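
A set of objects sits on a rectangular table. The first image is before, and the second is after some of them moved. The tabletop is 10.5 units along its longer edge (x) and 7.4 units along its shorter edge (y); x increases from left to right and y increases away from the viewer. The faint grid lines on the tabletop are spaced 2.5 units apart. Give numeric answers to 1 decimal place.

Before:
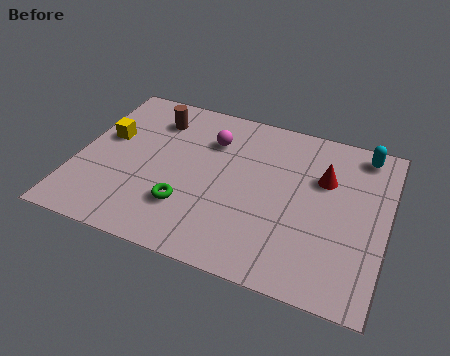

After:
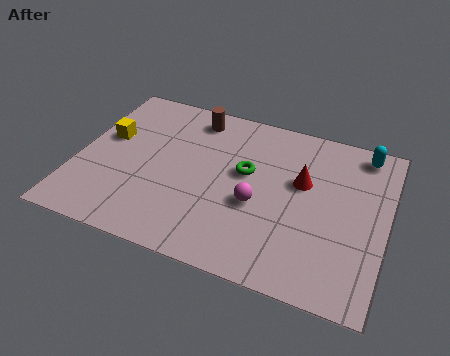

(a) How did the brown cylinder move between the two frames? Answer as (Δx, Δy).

(1.3, 0.5)

From the two frames, the brown cylinder sits at roughly (2.4, 5.8) before and (3.7, 6.3) after.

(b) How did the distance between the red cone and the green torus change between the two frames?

-3.3

They were about 5.2 units apart before and 1.9 after — 3.3 units closer together.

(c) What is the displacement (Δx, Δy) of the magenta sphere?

(1.8, -2.4)

From the two frames, the magenta sphere sits at roughly (4.4, 5.4) before and (6.2, 3.0) after.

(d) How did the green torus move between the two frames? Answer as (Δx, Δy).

(1.8, 2.2)

From the two frames, the green torus sits at roughly (3.9, 2.1) before and (5.7, 4.3) after.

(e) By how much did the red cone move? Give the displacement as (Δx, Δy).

(-0.7, -0.4)

The red cone was at about (8.3, 4.9) and moved to about (7.6, 4.5).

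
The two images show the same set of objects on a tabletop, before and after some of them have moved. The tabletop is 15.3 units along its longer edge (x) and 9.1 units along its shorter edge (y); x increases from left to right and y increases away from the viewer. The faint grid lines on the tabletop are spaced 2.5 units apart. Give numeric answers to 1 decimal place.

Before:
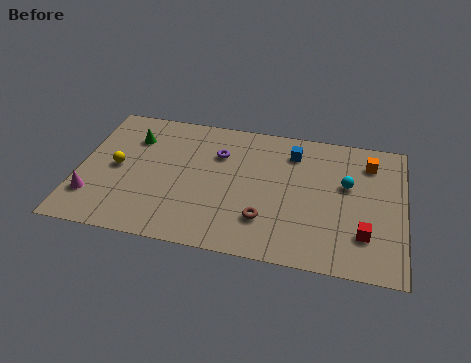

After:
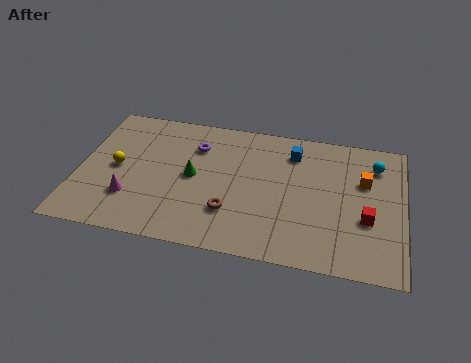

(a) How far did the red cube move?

1.0

From (13.5, 2.4) to (13.6, 3.4), the red cube covered √(0.1² + 1.0²) ≈ 1.0 units.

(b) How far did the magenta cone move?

1.8

The magenta cone was near (0.8, 2.3) before and (2.6, 2.6) after, so it travelled √(1.8² + 0.3²) ≈ 1.8 units.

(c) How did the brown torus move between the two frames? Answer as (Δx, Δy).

(-1.6, 0.2)

The brown torus was at about (8.9, 2.4) and moved to about (7.3, 2.6).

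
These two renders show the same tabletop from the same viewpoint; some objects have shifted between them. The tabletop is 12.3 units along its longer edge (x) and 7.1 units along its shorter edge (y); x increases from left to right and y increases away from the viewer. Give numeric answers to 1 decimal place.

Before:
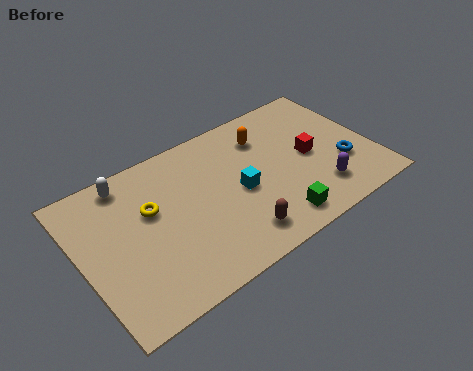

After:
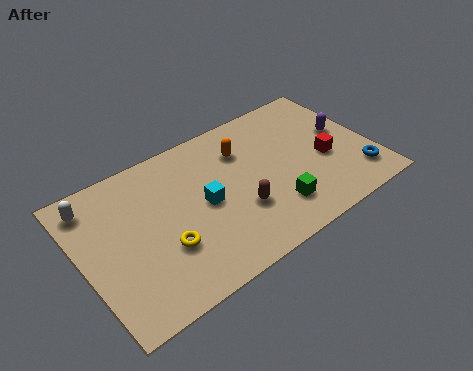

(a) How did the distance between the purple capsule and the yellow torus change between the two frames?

+1.0

They were about 7.3 units apart before and 8.3 after — 1.0 units further apart.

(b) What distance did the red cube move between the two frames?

0.8

The red cube moved from about (9.7, 3.5) to (10.3, 3.0), a distance of √(0.6² + 0.5²) ≈ 0.8.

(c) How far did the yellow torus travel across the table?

2.0

From (3.0, 4.4) to (3.2, 2.4), the yellow torus covered √(0.2² + 2.0²) ≈ 2.0 units.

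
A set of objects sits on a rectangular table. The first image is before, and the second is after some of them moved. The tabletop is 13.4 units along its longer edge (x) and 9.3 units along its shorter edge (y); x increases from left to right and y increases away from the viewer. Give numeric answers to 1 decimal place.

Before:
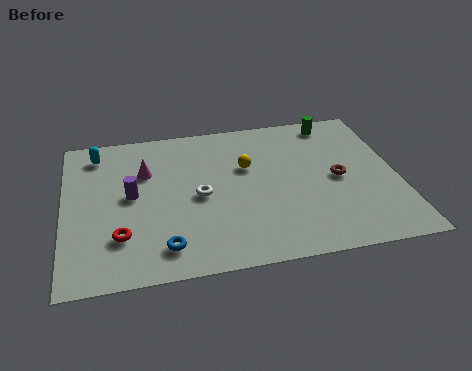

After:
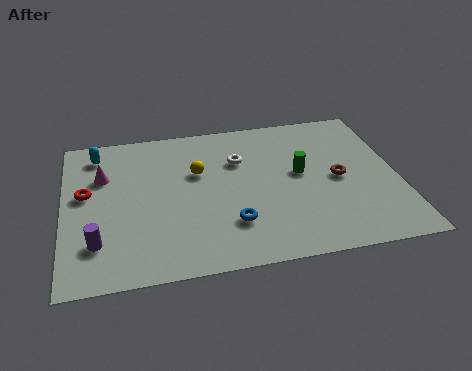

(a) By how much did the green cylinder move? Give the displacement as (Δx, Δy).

(-1.6, -3.1)

The green cylinder was at about (11.1, 8.2) and moved to about (9.5, 5.1).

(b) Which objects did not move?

the cyan capsule and the brown torus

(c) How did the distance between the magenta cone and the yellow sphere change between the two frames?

-0.3

Before: roughly 4.1 units apart; after: 3.8. That's 0.3 units closer together.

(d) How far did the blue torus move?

2.8

From (3.9, 1.6) to (6.6, 2.5), the blue torus covered √(2.7² + 0.9²) ≈ 2.8 units.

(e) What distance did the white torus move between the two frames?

2.6

The white torus moved from about (5.4, 4.4) to (7.1, 6.4), a distance of √(1.7² + 2.0²) ≈ 2.6.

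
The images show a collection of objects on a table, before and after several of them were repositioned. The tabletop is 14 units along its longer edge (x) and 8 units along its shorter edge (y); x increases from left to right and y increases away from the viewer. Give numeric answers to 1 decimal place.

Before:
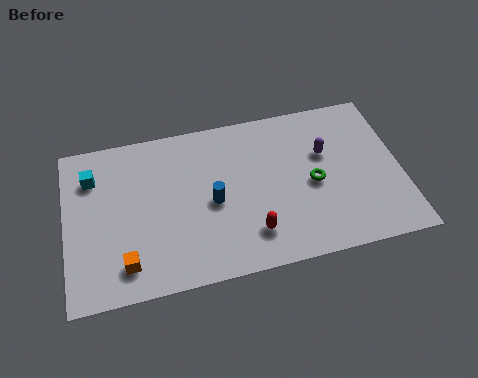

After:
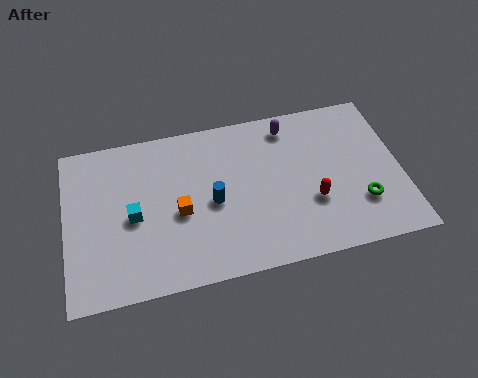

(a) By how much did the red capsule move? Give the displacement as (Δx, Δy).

(2.6, 1.0)

The red capsule started near (7.6, 1.8) and ended near (10.2, 2.8).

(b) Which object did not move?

the blue cylinder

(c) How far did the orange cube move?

3.0

From (2.4, 1.5) to (4.7, 3.5), the orange cube covered √(2.3² + 2.0²) ≈ 3.0 units.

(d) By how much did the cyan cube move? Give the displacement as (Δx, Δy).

(1.6, -2.3)

From the two frames, the cyan cube sits at roughly (1.2, 6.0) before and (2.8, 3.7) after.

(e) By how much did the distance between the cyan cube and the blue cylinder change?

-2.1

The distance was about 5.4 in the first image and 3.3 in the second, so they moved 2.1 units closer together.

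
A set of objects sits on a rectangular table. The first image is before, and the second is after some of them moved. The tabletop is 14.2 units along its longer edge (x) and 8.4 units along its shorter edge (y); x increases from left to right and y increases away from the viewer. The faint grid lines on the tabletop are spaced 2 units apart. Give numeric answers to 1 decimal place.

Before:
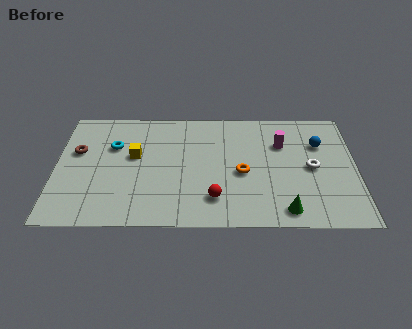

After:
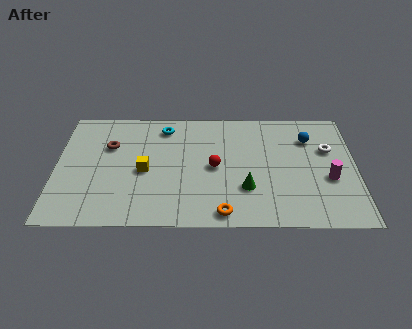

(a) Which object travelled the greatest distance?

the magenta cylinder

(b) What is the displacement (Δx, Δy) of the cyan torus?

(2.4, 1.4)

The cyan torus was at about (2.7, 5.6) and moved to about (5.1, 7.0).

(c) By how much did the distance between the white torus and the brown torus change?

-0.8

The distance was about 11.2 in the first image and 10.4 in the second, so they moved 0.8 units closer together.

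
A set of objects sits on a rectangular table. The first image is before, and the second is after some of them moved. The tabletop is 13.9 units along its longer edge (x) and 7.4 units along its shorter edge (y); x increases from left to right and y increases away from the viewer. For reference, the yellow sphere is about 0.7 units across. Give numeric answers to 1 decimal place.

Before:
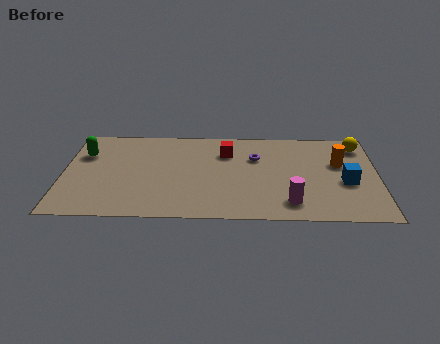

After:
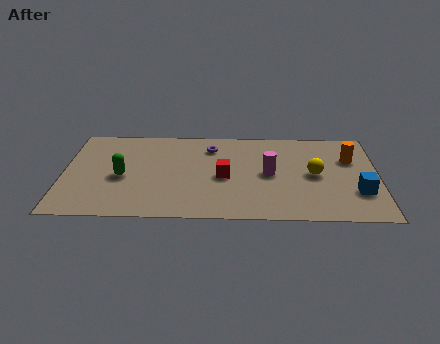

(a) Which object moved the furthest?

the yellow sphere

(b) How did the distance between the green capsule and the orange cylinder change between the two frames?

-1.1

The distance was about 11.3 in the first image and 10.2 in the second, so they moved 1.1 units closer together.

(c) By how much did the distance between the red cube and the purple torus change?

+1.1

Before: roughly 1.4 units apart; after: 2.5. That's 1.1 units further apart.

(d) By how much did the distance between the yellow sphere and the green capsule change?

-3.7

They were about 12.2 units apart before and 8.5 after — 3.7 units closer together.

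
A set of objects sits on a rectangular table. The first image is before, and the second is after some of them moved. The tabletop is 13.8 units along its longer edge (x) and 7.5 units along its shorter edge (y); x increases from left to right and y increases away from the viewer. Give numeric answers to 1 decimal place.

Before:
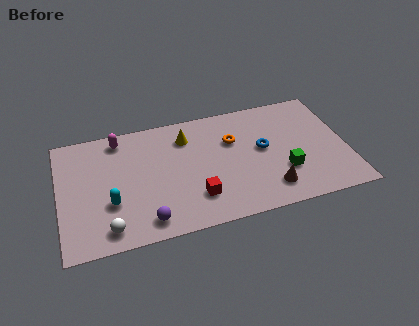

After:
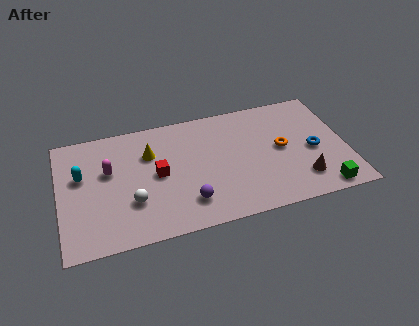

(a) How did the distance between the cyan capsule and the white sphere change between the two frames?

+1.7

They were about 1.5 units apart before and 3.2 after — 1.7 units further apart.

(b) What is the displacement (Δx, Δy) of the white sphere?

(1.2, 1.3)

From the two frames, the white sphere sits at roughly (2.2, 1.1) before and (3.4, 2.4) after.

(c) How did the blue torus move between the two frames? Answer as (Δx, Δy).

(2.4, -0.7)

The blue torus was at about (9.8, 4.1) and moved to about (12.2, 3.4).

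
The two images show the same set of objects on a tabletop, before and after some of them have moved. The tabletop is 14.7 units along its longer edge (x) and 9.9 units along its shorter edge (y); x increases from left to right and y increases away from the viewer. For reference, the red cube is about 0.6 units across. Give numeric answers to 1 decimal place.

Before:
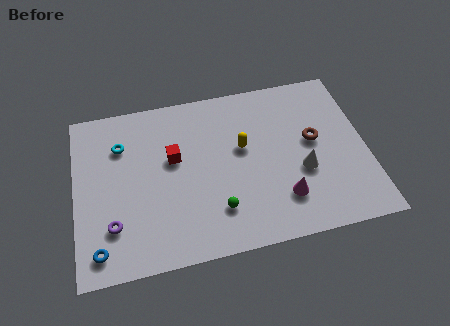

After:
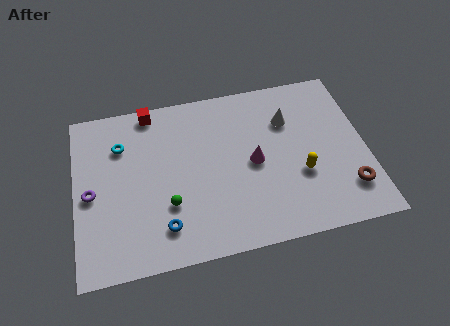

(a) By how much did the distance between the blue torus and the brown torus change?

-2.4

The distance was about 11.7 in the first image and 9.3 in the second, so they moved 2.4 units closer together.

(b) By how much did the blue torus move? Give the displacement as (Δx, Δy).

(3.2, 0.6)

From the two frames, the blue torus sits at roughly (1.1, 1.4) before and (4.3, 2.0) after.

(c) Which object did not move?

the cyan torus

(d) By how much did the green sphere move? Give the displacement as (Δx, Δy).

(-2.4, 0.8)

The green sphere started near (7.0, 2.4) and ended near (4.6, 3.2).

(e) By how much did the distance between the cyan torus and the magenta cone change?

-2.2

The distance was about 9.2 in the first image and 7.0 in the second, so they moved 2.2 units closer together.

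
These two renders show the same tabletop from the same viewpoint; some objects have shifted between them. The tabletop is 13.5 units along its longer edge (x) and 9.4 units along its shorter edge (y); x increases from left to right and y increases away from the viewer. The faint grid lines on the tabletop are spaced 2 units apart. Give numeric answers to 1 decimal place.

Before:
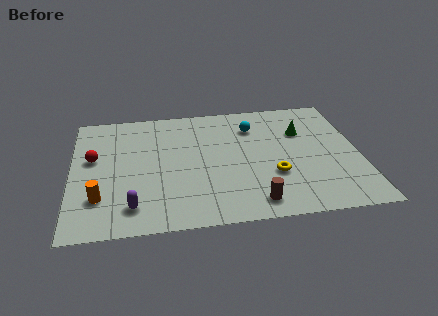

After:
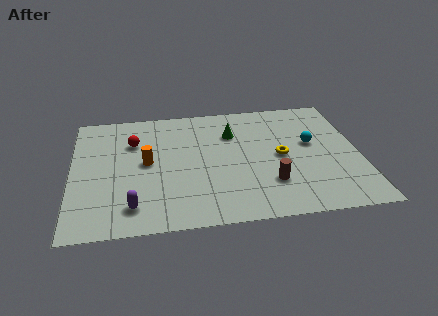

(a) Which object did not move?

the purple capsule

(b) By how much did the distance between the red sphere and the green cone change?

-5.2

Before: roughly 9.9 units apart; after: 4.7. That's 5.2 units closer together.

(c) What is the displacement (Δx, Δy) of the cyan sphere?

(2.7, -1.7)

The cyan sphere was at about (8.6, 7.1) and moved to about (11.3, 5.4).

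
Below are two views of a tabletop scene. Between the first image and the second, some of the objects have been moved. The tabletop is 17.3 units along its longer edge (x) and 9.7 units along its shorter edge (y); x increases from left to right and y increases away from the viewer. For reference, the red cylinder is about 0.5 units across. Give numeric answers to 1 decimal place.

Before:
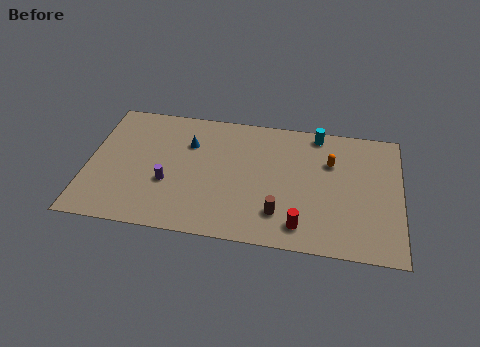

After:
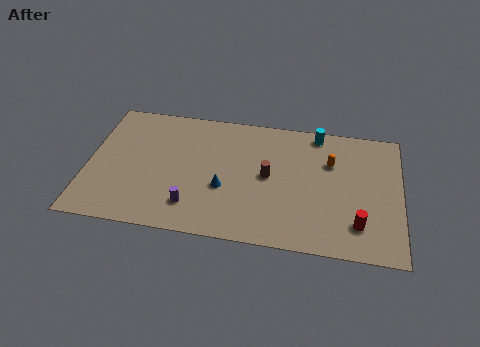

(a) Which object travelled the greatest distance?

the blue cone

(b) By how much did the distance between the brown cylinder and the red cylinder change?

+4.3

Before: roughly 1.4 units apart; after: 5.7. That's 4.3 units further apart.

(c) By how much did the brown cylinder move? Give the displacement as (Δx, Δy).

(-0.7, 2.7)

From the two frames, the brown cylinder sits at roughly (10.7, 2.3) before and (10.0, 5.0) after.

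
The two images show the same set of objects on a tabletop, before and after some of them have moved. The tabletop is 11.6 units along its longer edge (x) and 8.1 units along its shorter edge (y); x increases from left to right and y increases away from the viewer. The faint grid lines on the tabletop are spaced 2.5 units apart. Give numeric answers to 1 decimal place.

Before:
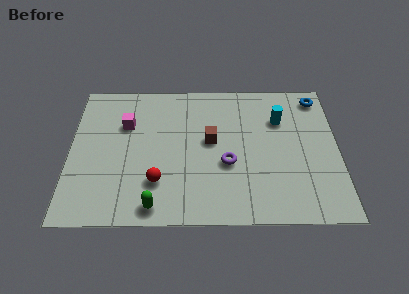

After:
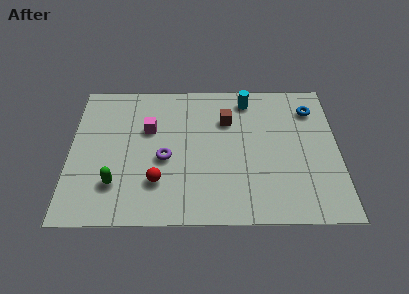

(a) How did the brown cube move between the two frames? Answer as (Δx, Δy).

(0.7, 1.2)

The brown cube started near (6.1, 4.5) and ended near (6.8, 5.7).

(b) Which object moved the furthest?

the purple torus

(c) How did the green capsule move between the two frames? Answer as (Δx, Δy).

(-1.7, 1.2)

The green capsule started near (3.7, 0.9) and ended near (2.0, 2.1).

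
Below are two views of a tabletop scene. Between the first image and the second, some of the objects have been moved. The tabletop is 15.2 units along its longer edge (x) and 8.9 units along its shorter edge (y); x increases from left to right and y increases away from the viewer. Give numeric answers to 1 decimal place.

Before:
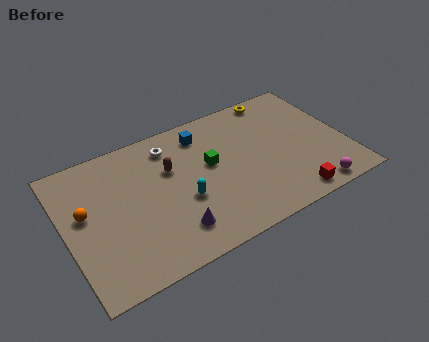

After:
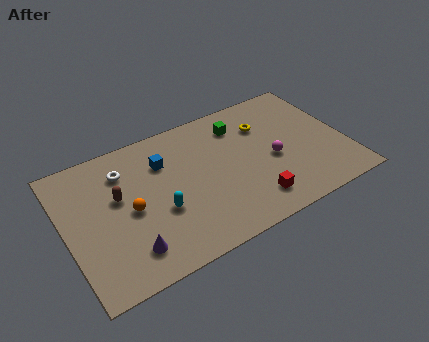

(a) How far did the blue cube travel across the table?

2.5

From (7.8, 7.3) to (5.5, 6.4), the blue cube covered √(2.3² + 0.9²) ≈ 2.5 units.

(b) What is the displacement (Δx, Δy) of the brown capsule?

(-2.9, -0.5)

The brown capsule started near (5.8, 5.8) and ended near (2.9, 5.3).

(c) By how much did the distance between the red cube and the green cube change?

-0.3

The distance was about 5.6 in the first image and 5.3 in the second, so they moved 0.3 units closer together.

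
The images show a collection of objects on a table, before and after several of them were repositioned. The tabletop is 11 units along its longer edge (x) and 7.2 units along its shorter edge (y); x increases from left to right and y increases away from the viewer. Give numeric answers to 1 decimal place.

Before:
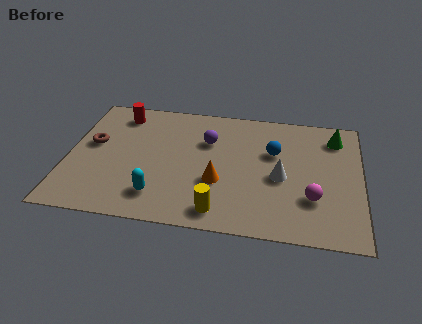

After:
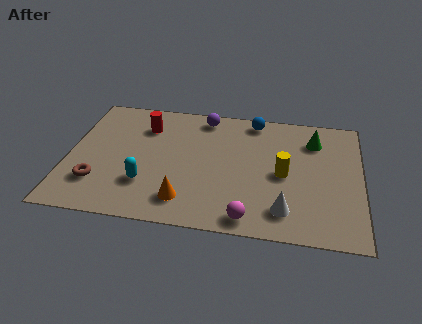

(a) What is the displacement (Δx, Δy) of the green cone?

(-0.8, -0.3)

The green cone started near (10.0, 5.8) and ended near (9.2, 5.5).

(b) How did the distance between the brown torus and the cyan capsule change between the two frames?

-1.9

The distance was about 3.7 in the first image and 1.8 in the second, so they moved 1.9 units closer together.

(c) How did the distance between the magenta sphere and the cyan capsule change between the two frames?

-1.6

They were about 5.7 units apart before and 4.1 after — 1.6 units closer together.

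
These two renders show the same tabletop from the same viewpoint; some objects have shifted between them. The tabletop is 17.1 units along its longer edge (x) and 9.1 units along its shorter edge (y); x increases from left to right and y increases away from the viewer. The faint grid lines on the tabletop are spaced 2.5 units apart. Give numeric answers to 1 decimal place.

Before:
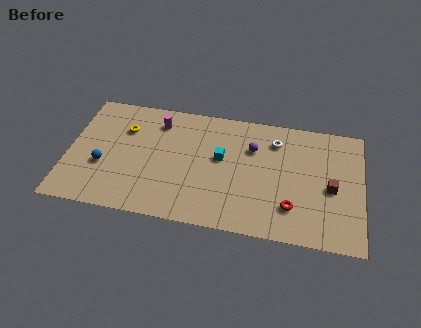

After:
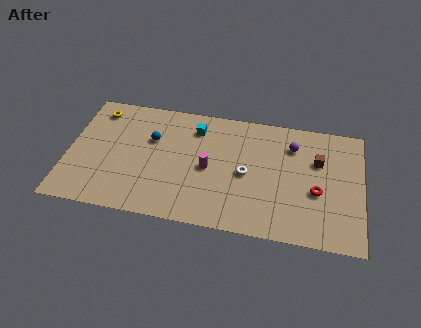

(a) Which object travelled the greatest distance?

the magenta cylinder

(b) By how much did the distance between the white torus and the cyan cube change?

+0.6

Before: roughly 3.6 units apart; after: 4.2. That's 0.6 units further apart.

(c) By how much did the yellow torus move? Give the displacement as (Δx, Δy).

(-1.7, 1.2)

The yellow torus was at about (3.2, 6.4) and moved to about (1.5, 7.6).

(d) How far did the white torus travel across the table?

3.2

The white torus moved from about (12.0, 7.1) to (10.4, 4.3), a distance of √(1.6² + 2.8²) ≈ 3.2.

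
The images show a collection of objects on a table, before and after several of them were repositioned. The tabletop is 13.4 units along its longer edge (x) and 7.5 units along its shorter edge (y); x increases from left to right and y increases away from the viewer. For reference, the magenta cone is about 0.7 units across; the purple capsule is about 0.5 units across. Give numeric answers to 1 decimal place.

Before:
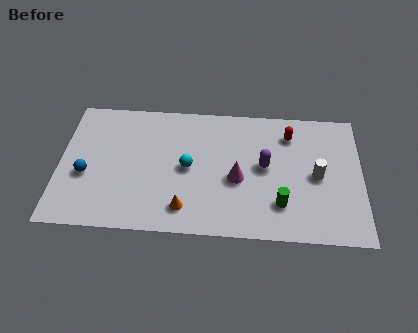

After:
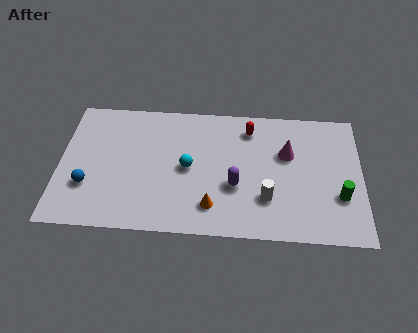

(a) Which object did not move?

the cyan sphere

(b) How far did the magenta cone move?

2.7

From (7.9, 3.2) to (10.1, 4.8), the magenta cone covered √(2.2² + 1.6²) ≈ 2.7 units.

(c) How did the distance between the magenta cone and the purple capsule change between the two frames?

+1.6

They were about 1.4 units apart before and 3.0 after — 1.6 units further apart.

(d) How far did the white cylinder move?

2.6

The white cylinder was near (11.4, 3.6) before and (9.2, 2.2) after, so it travelled √(2.2² + 1.4²) ≈ 2.6 units.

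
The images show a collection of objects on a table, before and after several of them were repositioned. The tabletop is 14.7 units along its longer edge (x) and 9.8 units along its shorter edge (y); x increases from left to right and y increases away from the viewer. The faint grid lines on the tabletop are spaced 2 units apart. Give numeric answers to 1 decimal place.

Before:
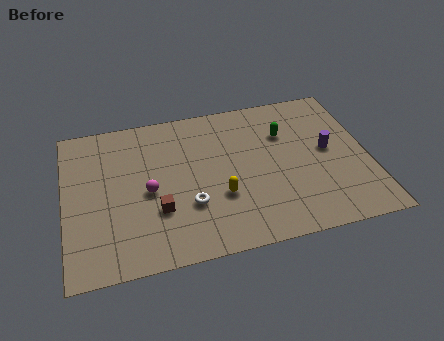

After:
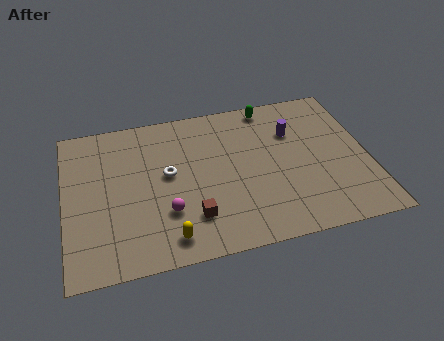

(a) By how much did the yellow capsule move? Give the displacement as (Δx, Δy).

(-2.6, -2.0)

The yellow capsule was at about (7.4, 3.4) and moved to about (4.8, 1.4).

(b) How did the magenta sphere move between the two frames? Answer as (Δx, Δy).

(0.8, -1.5)

The magenta sphere was at about (4.0, 4.5) and moved to about (4.8, 3.0).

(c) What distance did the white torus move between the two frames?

2.4

The white torus was near (5.9, 3.2) before and (5.0, 5.4) after, so it travelled √(0.9² + 2.2²) ≈ 2.4 units.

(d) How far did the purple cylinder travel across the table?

2.3

The purple cylinder moved from about (12.8, 5.2) to (11.2, 6.8), a distance of √(1.6² + 1.6²) ≈ 2.3.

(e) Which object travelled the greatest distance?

the yellow capsule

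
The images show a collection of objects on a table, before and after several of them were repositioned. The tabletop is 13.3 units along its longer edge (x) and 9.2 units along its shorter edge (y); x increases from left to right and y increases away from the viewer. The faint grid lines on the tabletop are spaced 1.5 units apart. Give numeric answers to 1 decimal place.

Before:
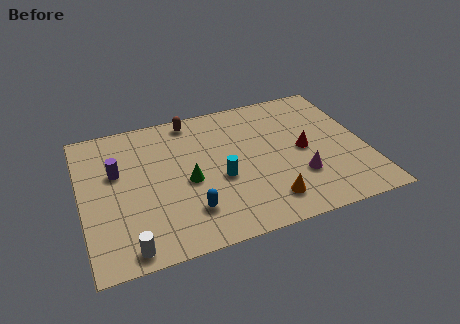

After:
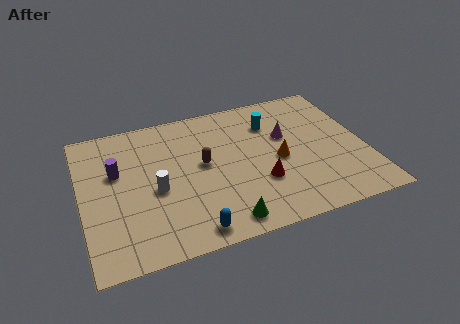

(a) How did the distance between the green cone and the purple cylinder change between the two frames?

+2.9

Before: roughly 3.6 units apart; after: 6.5. That's 2.9 units further apart.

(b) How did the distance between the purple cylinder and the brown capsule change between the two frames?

-0.4

The distance was about 4.5 in the first image and 4.1 in the second, so they moved 0.4 units closer together.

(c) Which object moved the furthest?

the cyan cylinder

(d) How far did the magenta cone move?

2.9

The magenta cone was near (10.0, 2.8) before and (9.7, 5.7) after, so it travelled √(0.3² + 2.9²) ≈ 2.9 units.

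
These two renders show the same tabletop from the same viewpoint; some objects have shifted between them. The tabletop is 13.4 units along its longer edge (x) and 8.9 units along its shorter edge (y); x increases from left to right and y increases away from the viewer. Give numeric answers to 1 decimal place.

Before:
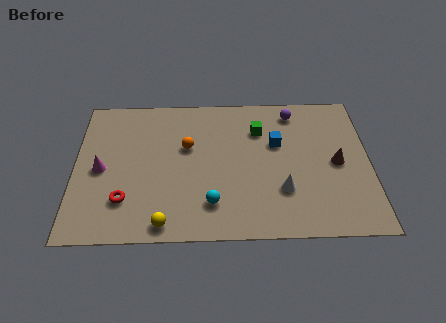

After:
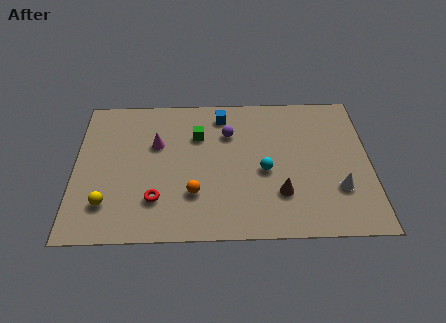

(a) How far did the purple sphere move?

3.3

From (10.0, 7.6) to (7.0, 6.3), the purple sphere covered √(3.0² + 1.3²) ≈ 3.3 units.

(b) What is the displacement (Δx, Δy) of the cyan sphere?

(2.4, 1.9)

The cyan sphere started near (6.2, 2.0) and ended near (8.6, 3.9).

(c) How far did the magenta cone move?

2.9

The magenta cone moved from about (1.2, 4.2) to (3.7, 5.7), a distance of √(2.5² + 1.5²) ≈ 2.9.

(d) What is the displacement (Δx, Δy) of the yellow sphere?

(-2.6, 1.2)

The yellow sphere was at about (4.1, 0.9) and moved to about (1.5, 2.1).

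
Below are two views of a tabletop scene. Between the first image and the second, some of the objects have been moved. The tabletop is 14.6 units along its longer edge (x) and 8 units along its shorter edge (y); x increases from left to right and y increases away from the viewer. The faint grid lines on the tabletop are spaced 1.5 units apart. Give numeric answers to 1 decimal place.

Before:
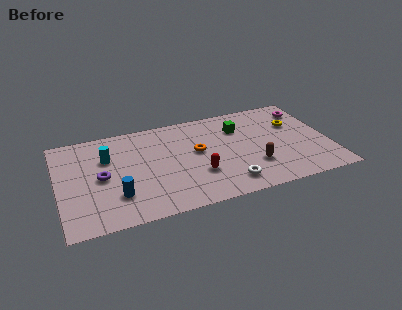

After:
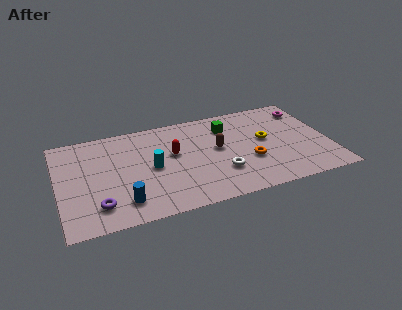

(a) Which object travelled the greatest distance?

the orange torus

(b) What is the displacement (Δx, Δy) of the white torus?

(-0.3, 1.0)

The white torus was at about (8.9, 1.4) and moved to about (8.6, 2.4).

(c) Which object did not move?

the magenta torus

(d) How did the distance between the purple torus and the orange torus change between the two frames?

+3.1

They were about 5.2 units apart before and 8.3 after — 3.1 units further apart.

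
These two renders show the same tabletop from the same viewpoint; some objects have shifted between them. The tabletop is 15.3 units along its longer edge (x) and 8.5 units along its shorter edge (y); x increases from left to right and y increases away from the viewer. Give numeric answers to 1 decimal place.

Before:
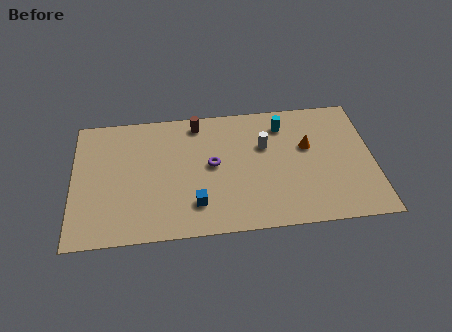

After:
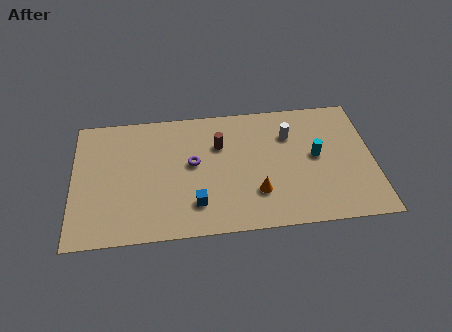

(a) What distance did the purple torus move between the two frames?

1.0

The purple torus was near (7.1, 4.5) before and (6.1, 4.7) after, so it travelled √(1.0² + 0.2²) ≈ 1.0 units.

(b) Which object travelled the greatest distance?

the orange cone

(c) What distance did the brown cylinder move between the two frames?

1.9

From (6.4, 7.4) to (7.5, 5.8), the brown cylinder covered √(1.1² + 1.6²) ≈ 1.9 units.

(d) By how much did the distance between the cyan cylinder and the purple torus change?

+1.9

Before: roughly 4.4 units apart; after: 6.3. That's 1.9 units further apart.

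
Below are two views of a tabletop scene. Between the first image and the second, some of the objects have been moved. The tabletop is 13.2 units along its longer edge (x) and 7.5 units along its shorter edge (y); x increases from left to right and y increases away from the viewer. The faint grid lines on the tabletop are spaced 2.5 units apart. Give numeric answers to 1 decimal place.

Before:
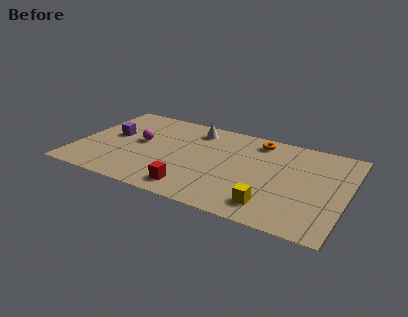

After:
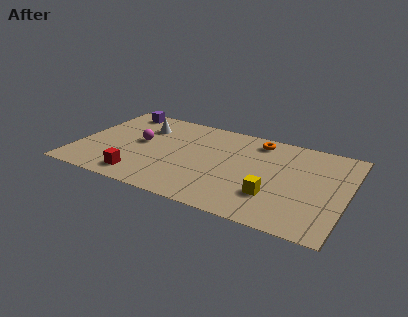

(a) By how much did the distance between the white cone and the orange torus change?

+2.6

They were about 3.1 units apart before and 5.7 after — 2.6 units further apart.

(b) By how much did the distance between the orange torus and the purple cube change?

-0.3

Before: roughly 7.3 units apart; after: 7.0. That's 0.3 units closer together.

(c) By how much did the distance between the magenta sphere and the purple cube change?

+1.5

The distance was about 1.4 in the first image and 2.9 in the second, so they moved 1.5 units further apart.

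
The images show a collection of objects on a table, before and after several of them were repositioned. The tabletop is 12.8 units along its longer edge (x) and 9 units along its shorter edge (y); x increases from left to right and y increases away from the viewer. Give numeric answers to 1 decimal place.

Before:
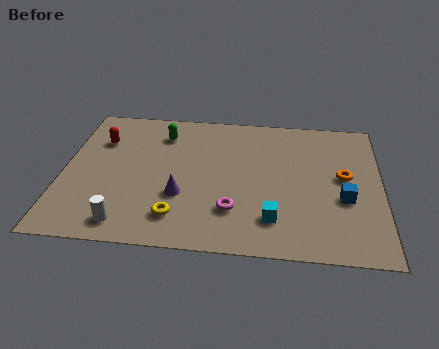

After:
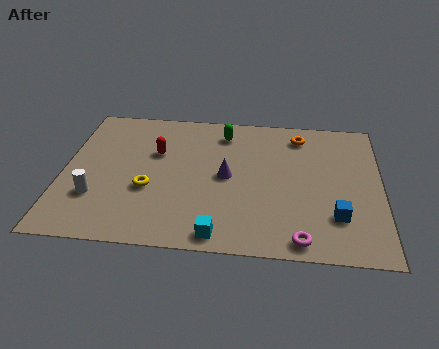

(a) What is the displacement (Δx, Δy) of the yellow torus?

(-1.2, 1.6)

The yellow torus was at about (4.7, 1.8) and moved to about (3.5, 3.4).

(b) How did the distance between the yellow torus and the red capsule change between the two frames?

-3.3

They were about 5.7 units apart before and 2.4 after — 3.3 units closer together.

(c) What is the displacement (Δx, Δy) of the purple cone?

(1.8, 1.4)

From the two frames, the purple cone sits at roughly (4.8, 3.1) before and (6.6, 4.5) after.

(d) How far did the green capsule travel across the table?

2.5

The green capsule was near (3.9, 7.1) before and (6.4, 7.4) after, so it travelled √(2.5² + 0.3²) ≈ 2.5 units.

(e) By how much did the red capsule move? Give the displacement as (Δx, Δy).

(2.3, -0.6)

The red capsule started near (1.4, 6.4) and ended near (3.7, 5.8).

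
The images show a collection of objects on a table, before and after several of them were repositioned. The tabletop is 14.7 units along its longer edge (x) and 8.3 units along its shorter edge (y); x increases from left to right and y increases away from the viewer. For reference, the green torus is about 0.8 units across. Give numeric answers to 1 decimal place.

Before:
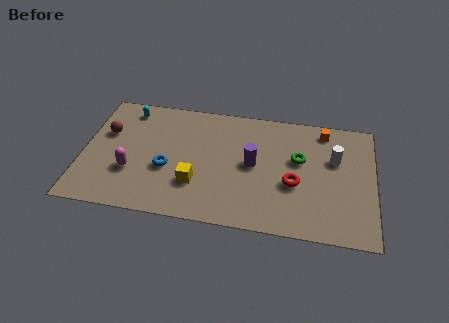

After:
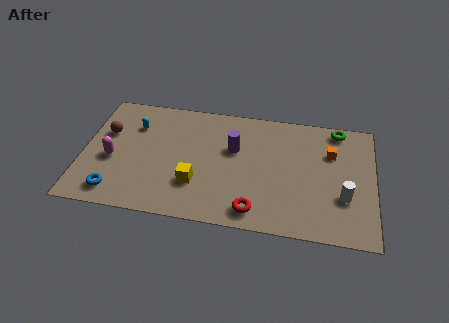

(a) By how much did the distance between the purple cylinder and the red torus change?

+1.9

They were about 2.3 units apart before and 4.2 after — 1.9 units further apart.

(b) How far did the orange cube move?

1.6

From (12.1, 7.2) to (12.5, 5.7), the orange cube covered √(0.4² + 1.5²) ≈ 1.6 units.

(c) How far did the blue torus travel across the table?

3.2

The blue torus was near (4.3, 3.3) before and (1.8, 1.3) after, so it travelled √(2.5² + 2.0²) ≈ 3.2 units.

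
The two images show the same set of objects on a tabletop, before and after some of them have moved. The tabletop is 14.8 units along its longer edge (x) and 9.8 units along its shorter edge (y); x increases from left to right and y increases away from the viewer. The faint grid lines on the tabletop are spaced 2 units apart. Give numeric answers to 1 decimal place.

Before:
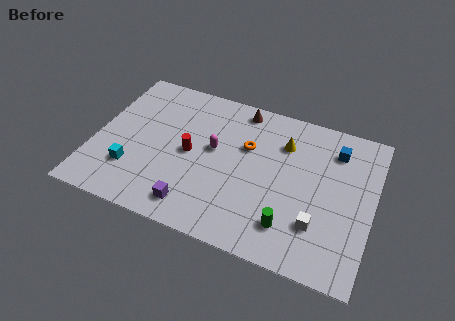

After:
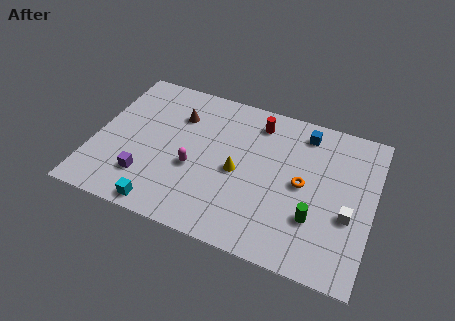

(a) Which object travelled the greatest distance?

the red cylinder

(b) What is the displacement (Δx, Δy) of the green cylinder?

(1.2, 0.9)

From the two frames, the green cylinder sits at roughly (10.7, 2.1) before and (11.9, 3.0) after.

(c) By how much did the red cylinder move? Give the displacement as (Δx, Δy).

(3.3, 3.3)

The red cylinder started near (5.1, 4.8) and ended near (8.4, 8.1).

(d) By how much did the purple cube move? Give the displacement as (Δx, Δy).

(-2.7, 0.9)

The purple cube was at about (5.7, 1.5) and moved to about (3.0, 2.4).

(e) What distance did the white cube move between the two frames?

1.9

From (12.1, 2.7) to (13.6, 3.8), the white cube covered √(1.5² + 1.1²) ≈ 1.9 units.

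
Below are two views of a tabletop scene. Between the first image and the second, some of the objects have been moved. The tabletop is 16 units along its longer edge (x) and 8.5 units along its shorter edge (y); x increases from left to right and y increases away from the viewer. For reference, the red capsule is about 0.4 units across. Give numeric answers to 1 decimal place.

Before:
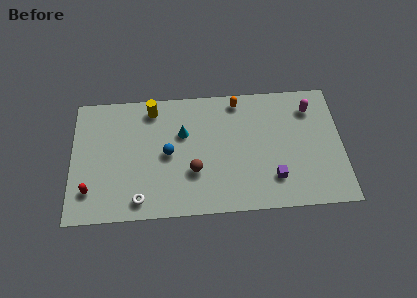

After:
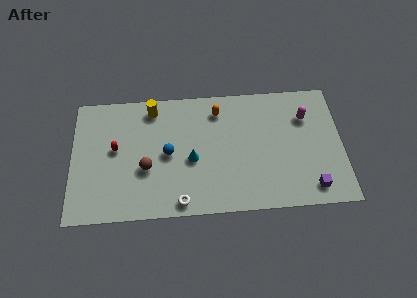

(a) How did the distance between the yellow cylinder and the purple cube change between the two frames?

+2.3

The distance was about 8.8 in the first image and 11.1 in the second, so they moved 2.3 units further apart.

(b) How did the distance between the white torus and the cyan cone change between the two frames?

-2.1

The distance was about 5.0 in the first image and 2.9 in the second, so they moved 2.1 units closer together.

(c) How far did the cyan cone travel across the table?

1.9

The cyan cone moved from about (6.6, 5.5) to (7.1, 3.7), a distance of √(0.5² + 1.8²) ≈ 1.9.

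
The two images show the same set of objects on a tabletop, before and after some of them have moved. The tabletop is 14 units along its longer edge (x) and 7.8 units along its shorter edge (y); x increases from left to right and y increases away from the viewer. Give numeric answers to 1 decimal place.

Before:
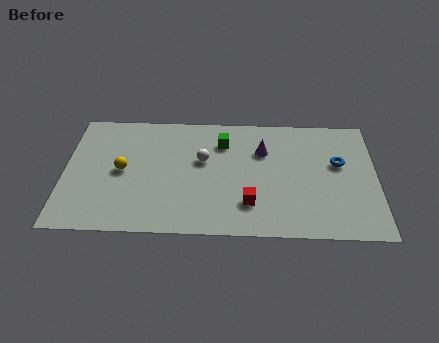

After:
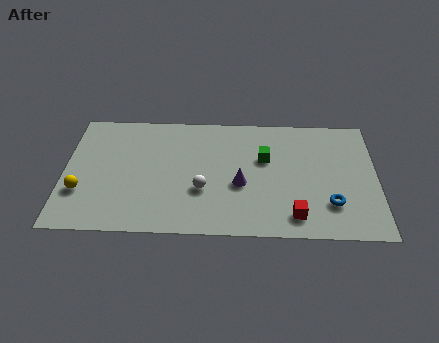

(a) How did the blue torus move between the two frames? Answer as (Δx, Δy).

(-0.4, -2.6)

The blue torus was at about (12.3, 4.7) and moved to about (11.9, 2.1).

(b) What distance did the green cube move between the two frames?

2.1

The green cube moved from about (7.1, 5.9) to (9.0, 4.9), a distance of √(1.9² + 1.0²) ≈ 2.1.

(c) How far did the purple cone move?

2.4

The purple cone moved from about (8.9, 5.4) to (7.9, 3.2), a distance of √(1.0² + 2.2²) ≈ 2.4.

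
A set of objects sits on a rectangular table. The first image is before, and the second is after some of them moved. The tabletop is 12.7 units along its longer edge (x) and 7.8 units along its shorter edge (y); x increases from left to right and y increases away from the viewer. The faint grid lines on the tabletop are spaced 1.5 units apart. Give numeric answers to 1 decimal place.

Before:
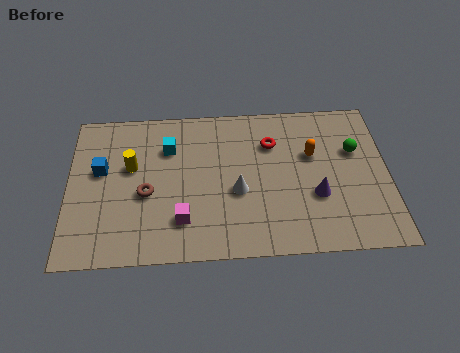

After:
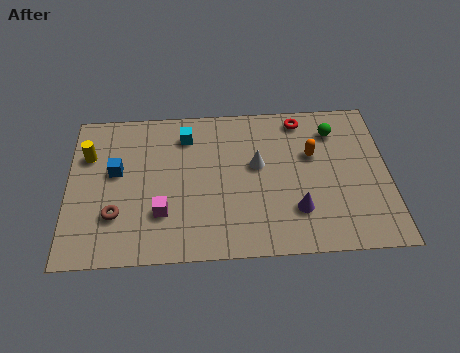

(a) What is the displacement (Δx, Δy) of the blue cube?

(0.6, -0.1)

From the two frames, the blue cube sits at roughly (1.3, 4.6) before and (1.9, 4.5) after.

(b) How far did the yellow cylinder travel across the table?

1.8

From (2.5, 4.7) to (0.8, 5.4), the yellow cylinder covered √(1.7² + 0.7²) ≈ 1.8 units.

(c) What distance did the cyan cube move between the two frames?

0.9

From (4.0, 5.6) to (4.7, 6.2), the cyan cube covered √(0.7² + 0.6²) ≈ 0.9 units.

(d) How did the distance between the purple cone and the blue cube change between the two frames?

-1.2

They were about 8.7 units apart before and 7.5 after — 1.2 units closer together.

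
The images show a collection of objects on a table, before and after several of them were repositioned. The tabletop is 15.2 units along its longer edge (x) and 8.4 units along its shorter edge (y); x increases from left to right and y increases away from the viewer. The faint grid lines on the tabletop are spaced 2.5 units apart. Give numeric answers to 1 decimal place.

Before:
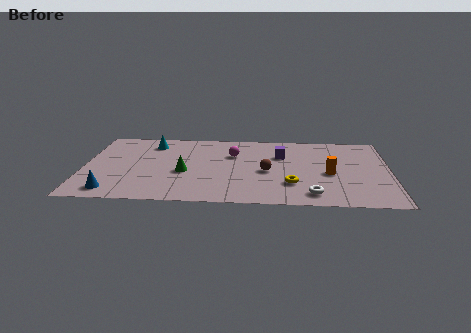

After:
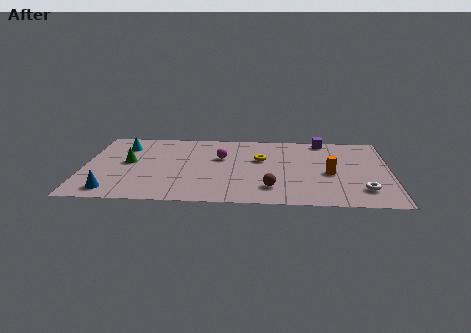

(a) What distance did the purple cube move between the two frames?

2.8

The purple cube was near (9.8, 5.7) before and (11.9, 7.6) after, so it travelled √(2.1² + 1.9²) ≈ 2.8 units.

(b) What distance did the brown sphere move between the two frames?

1.9

The brown sphere moved from about (9.1, 3.8) to (9.3, 1.9), a distance of √(0.2² + 1.9²) ≈ 1.9.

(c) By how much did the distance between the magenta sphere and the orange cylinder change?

+0.4

They were about 5.2 units apart before and 5.6 after — 0.4 units further apart.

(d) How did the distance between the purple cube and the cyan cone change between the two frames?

+3.5

Before: roughly 6.6 units apart; after: 10.1. That's 3.5 units further apart.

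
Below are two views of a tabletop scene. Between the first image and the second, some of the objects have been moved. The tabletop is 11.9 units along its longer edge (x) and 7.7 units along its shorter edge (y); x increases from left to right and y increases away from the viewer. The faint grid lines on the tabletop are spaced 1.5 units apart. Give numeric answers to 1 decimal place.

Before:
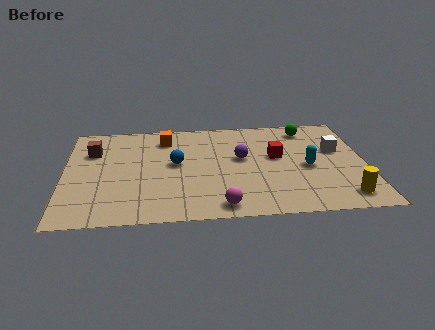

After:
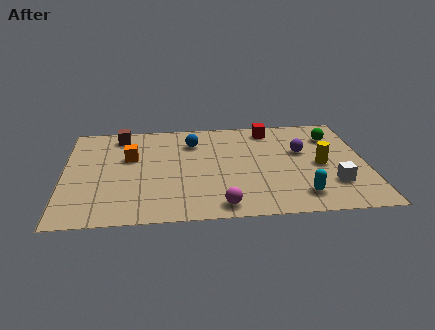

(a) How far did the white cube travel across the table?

2.6

From (10.8, 4.7) to (10.5, 2.1), the white cube covered √(0.3² + 2.6²) ≈ 2.6 units.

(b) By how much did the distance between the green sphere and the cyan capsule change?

+1.6

The distance was about 3.0 in the first image and 4.6 in the second, so they moved 1.6 units further apart.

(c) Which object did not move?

the magenta sphere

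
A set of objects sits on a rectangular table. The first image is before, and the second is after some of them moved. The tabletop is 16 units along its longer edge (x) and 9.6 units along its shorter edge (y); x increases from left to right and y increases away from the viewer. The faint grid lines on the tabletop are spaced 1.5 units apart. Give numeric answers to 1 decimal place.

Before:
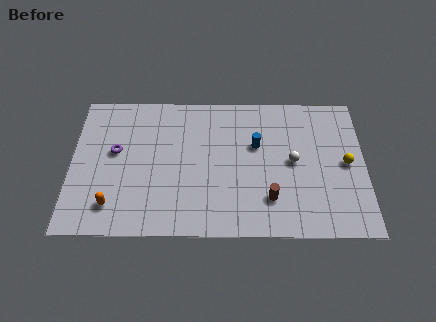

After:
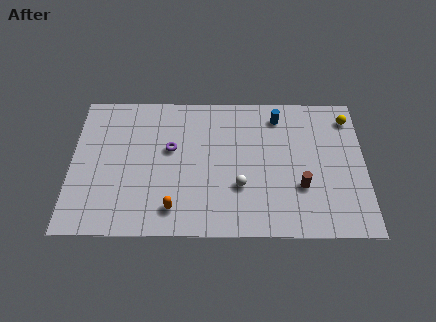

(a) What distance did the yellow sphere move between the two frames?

3.1

The yellow sphere moved from about (15.0, 4.8) to (15.2, 7.9), a distance of √(0.2² + 3.1²) ≈ 3.1.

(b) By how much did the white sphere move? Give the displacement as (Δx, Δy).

(-2.9, -1.7)

From the two frames, the white sphere sits at roughly (12.1, 4.9) before and (9.2, 3.2) after.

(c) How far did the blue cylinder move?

2.3

The blue cylinder was near (10.1, 6.0) before and (11.3, 8.0) after, so it travelled √(1.2² + 2.0²) ≈ 2.3 units.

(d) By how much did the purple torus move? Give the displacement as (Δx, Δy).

(3.0, 0.2)

The purple torus started near (2.4, 5.5) and ended near (5.4, 5.7).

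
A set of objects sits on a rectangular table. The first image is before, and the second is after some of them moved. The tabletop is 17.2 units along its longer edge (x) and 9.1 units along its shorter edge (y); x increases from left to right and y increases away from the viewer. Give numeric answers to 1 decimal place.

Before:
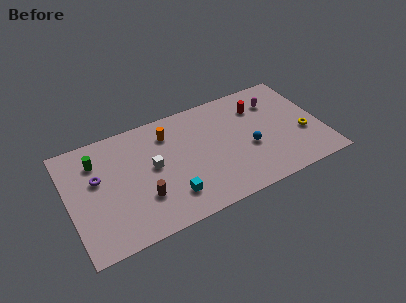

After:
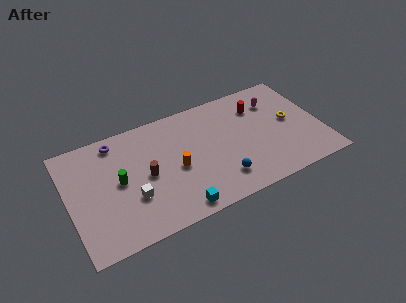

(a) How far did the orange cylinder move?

3.0

The orange cylinder moved from about (7.0, 7.1) to (7.2, 4.1), a distance of √(0.2² + 3.0²) ≈ 3.0.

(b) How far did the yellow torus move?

1.6

The yellow torus moved from about (15.9, 3.4) to (15.2, 4.8), a distance of √(0.7² + 1.4²) ≈ 1.6.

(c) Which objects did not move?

the red cylinder and the magenta capsule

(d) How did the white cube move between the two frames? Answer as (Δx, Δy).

(-1.6, -1.8)

From the two frames, the white cube sits at roughly (5.7, 4.9) before and (4.1, 3.1) after.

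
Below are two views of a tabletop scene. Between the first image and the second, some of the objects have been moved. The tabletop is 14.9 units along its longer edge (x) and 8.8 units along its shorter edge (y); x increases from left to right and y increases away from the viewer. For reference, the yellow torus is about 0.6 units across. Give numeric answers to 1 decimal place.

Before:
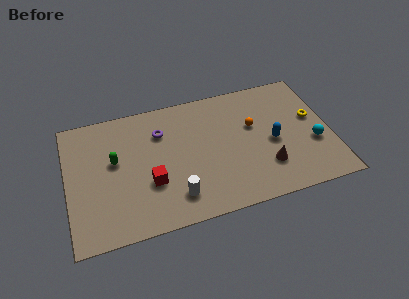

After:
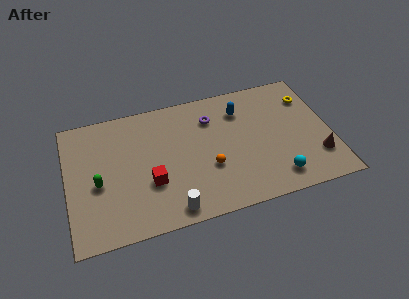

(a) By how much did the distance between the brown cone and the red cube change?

+2.9

The distance was about 6.5 in the first image and 9.4 in the second, so they moved 2.9 units further apart.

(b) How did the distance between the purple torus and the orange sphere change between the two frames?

-1.9

The distance was about 5.3 in the first image and 3.4 in the second, so they moved 1.9 units closer together.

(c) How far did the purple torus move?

2.9

The purple torus moved from about (5.4, 6.4) to (8.3, 6.6), a distance of √(2.9² + 0.2²) ≈ 2.9.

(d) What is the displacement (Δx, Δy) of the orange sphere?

(-2.7, -2.2)

The orange sphere was at about (10.6, 5.4) and moved to about (7.9, 3.2).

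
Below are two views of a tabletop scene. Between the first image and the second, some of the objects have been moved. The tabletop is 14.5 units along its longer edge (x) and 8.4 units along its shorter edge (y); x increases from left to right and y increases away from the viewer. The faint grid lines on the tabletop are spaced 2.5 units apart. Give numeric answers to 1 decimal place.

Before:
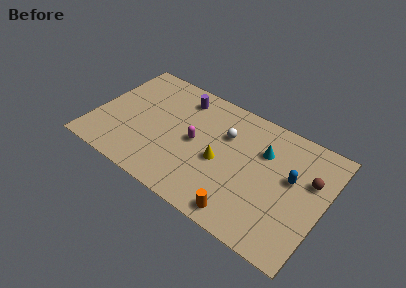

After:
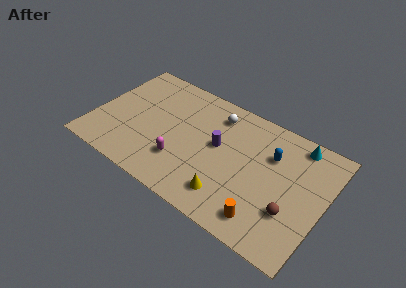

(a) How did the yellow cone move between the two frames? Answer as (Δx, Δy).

(0.9, -2.0)

From the two frames, the yellow cone sits at roughly (8.1, 3.7) before and (9.0, 1.7) after.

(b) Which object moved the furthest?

the purple cylinder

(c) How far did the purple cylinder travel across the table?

3.6

The purple cylinder moved from about (5.0, 6.9) to (7.8, 4.7), a distance of √(2.8² + 2.2²) ≈ 3.6.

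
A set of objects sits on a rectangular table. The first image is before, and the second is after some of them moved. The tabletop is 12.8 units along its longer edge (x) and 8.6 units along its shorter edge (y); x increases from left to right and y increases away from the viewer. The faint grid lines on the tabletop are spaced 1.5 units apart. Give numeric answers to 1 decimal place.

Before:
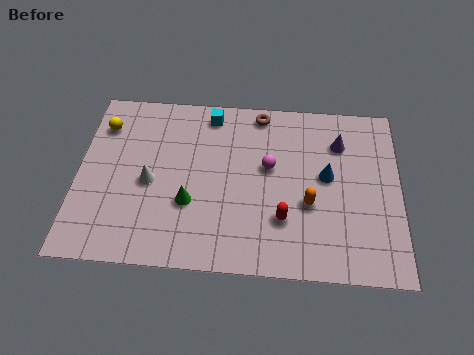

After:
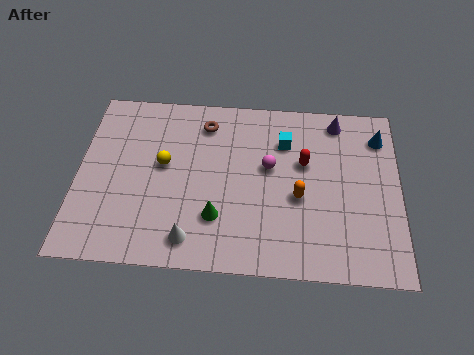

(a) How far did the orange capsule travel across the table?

0.5

The orange capsule moved from about (9.2, 3.3) to (8.8, 3.6), a distance of √(0.4² + 0.3²) ≈ 0.5.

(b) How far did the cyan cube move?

3.2

The cyan cube moved from about (5.2, 7.5) to (8.2, 6.3), a distance of √(3.0² + 1.2²) ≈ 3.2.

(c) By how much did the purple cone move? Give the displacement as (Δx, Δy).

(-0.1, 1.1)

From the two frames, the purple cone sits at roughly (10.4, 6.4) before and (10.3, 7.5) after.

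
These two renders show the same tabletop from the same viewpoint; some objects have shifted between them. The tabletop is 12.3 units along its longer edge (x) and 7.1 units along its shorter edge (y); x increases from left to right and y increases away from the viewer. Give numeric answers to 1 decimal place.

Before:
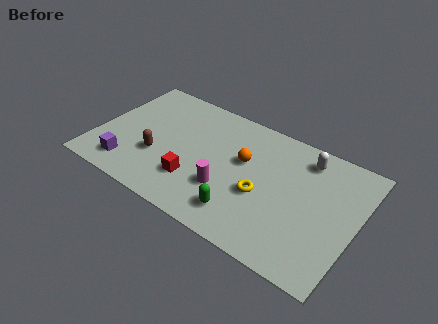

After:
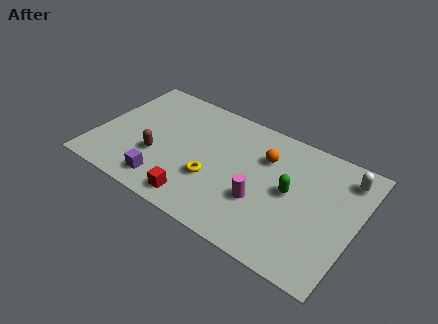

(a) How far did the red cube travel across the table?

1.0

The red cube was near (4.9, 2.0) before and (5.2, 1.0) after, so it travelled √(0.3² + 1.0²) ≈ 1.0 units.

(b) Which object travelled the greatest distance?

the green capsule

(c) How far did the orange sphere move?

1.1

The orange sphere was near (6.9, 4.3) before and (7.8, 5.0) after, so it travelled √(0.9² + 0.7²) ≈ 1.1 units.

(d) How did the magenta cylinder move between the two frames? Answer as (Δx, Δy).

(1.6, 0.2)

The magenta cylinder was at about (6.4, 2.3) and moved to about (8.0, 2.5).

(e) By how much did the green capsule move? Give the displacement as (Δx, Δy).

(1.9, 2.3)

The green capsule was at about (7.3, 1.4) and moved to about (9.2, 3.7).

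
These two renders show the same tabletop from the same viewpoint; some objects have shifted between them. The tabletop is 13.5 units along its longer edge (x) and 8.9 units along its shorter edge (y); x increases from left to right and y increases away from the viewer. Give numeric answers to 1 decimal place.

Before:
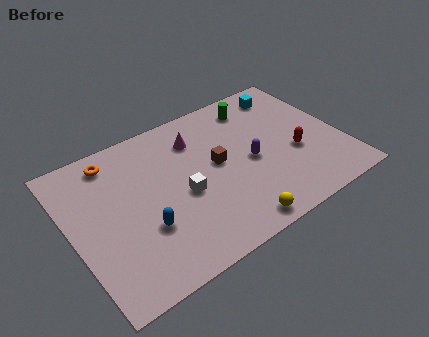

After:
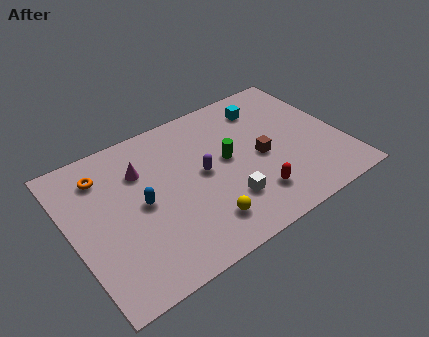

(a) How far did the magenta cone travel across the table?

2.9

The magenta cone moved from about (6.6, 6.8) to (3.7, 6.3), a distance of √(2.9² + 0.5²) ≈ 2.9.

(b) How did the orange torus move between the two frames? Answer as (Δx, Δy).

(-0.6, -0.6)

From the two frames, the orange torus sits at roughly (2.5, 7.6) before and (1.9, 7.0) after.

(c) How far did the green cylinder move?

3.3

The green cylinder was near (9.8, 7.4) before and (7.8, 4.8) after, so it travelled √(2.0² + 2.6²) ≈ 3.3 units.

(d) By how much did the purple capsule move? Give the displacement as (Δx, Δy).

(-2.4, 0.5)

The purple capsule started near (8.9, 4.1) and ended near (6.5, 4.6).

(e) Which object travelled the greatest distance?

the green cylinder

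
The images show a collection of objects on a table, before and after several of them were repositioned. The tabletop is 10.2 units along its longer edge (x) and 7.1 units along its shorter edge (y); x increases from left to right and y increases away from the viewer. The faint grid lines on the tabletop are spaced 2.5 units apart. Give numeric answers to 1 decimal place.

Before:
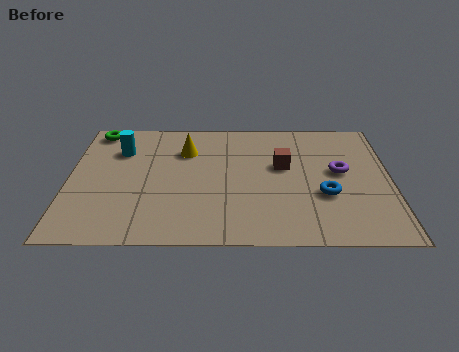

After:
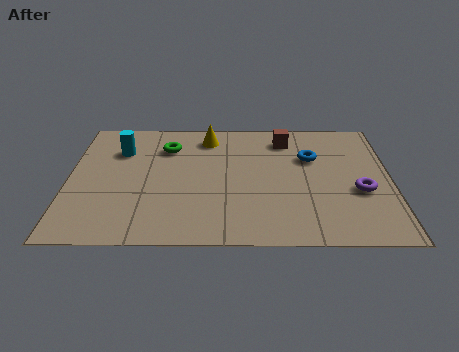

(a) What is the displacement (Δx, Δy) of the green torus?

(2.3, -1.0)

From the two frames, the green torus sits at roughly (0.8, 6.3) before and (3.1, 5.3) after.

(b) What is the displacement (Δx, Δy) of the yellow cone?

(0.7, 0.8)

The yellow cone started near (3.7, 5.1) and ended near (4.4, 5.9).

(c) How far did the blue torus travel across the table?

2.1

The blue torus was near (8.1, 2.6) before and (7.7, 4.7) after, so it travelled √(0.4² + 2.1²) ≈ 2.1 units.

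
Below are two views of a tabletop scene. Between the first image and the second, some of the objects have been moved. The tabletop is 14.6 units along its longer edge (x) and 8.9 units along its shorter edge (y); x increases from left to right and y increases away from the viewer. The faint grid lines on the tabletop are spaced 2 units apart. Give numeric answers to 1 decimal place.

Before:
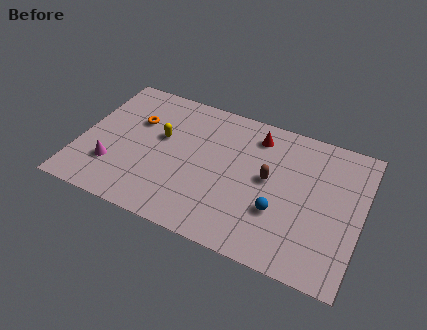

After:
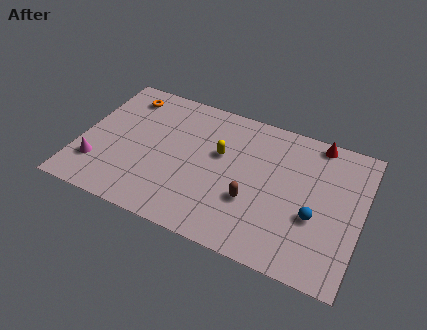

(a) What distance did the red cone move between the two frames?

3.2

From (8.9, 7.3) to (12.0, 8.1), the red cone covered √(3.1² + 0.8²) ≈ 3.2 units.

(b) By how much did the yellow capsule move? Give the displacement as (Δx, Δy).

(3.1, 0.1)

The yellow capsule was at about (4.1, 5.3) and moved to about (7.2, 5.4).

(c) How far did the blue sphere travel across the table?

1.8

From (10.5, 3.0) to (12.3, 3.4), the blue sphere covered √(1.8² + 0.4²) ≈ 1.8 units.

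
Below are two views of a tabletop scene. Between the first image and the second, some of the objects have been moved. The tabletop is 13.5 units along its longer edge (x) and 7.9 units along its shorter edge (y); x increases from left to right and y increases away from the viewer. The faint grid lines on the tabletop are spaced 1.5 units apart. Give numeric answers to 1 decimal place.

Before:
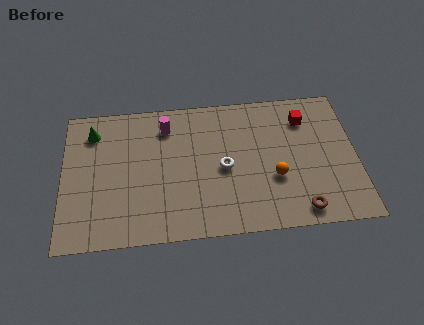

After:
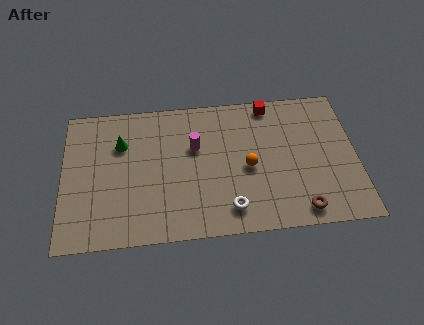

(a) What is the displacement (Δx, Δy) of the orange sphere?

(-1.2, 0.7)

The orange sphere was at about (9.7, 2.9) and moved to about (8.5, 3.6).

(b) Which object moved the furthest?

the white torus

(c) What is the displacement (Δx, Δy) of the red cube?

(-1.6, 1.0)

The red cube started near (11.2, 6.1) and ended near (9.6, 7.1).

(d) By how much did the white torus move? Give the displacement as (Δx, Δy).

(0.2, -2.3)

From the two frames, the white torus sits at roughly (7.4, 3.7) before and (7.6, 1.4) after.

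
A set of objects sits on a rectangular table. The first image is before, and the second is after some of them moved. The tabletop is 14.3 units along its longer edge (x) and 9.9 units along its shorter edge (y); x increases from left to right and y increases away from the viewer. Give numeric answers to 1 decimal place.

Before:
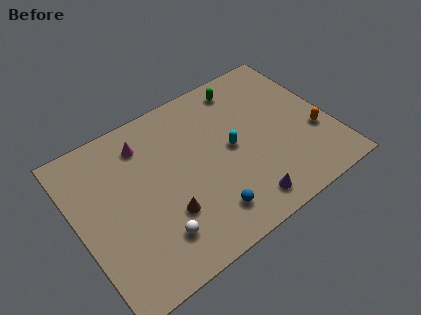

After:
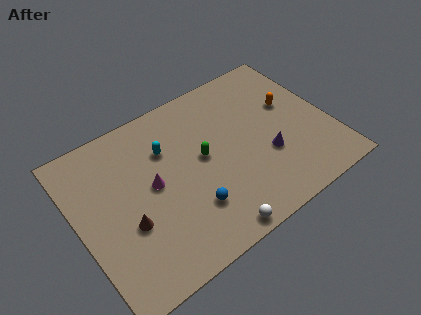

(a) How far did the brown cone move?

2.2

The brown cone moved from about (4.6, 3.1) to (2.5, 3.7), a distance of √(2.1² + 0.6²) ≈ 2.2.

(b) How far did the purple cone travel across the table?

2.8

The purple cone was near (8.7, 1.4) before and (10.5, 3.5) after, so it travelled √(1.8² + 2.1²) ≈ 2.8 units.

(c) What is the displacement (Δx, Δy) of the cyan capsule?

(-3.4, 1.9)

From the two frames, the cyan capsule sits at roughly (8.7, 5.0) before and (5.3, 6.9) after.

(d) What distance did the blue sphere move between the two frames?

1.1

From (6.7, 1.9) to (5.9, 2.7), the blue sphere covered √(0.8² + 0.8²) ≈ 1.1 units.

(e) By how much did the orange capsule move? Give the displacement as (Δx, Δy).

(-0.9, 2.5)

From the two frames, the orange capsule sits at roughly (13.3, 3.5) before and (12.4, 6.0) after.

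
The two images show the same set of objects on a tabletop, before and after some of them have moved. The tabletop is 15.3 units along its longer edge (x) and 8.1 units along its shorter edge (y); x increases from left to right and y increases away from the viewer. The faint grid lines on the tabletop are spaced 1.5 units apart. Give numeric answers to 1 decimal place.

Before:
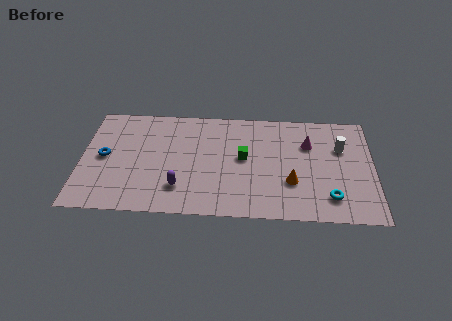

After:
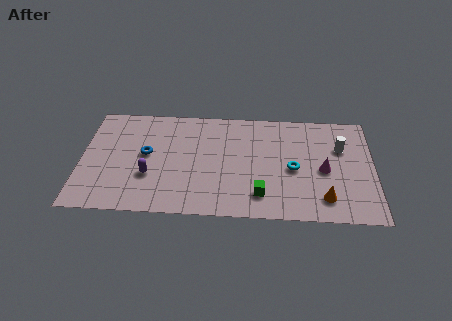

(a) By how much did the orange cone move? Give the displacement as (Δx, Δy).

(1.7, -1.1)

From the two frames, the orange cone sits at roughly (11.0, 2.7) before and (12.7, 1.6) after.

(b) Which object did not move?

the white cylinder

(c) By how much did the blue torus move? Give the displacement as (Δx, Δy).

(2.2, 0.3)

From the two frames, the blue torus sits at roughly (1.2, 4.1) before and (3.4, 4.4) after.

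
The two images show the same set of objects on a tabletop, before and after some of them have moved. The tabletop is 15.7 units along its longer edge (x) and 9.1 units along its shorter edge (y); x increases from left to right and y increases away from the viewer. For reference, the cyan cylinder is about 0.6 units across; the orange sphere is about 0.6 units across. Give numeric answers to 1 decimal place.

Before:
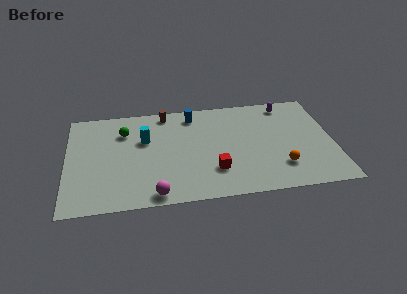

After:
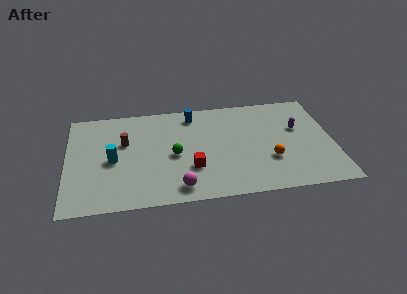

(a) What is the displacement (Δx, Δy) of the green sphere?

(2.9, -2.5)

From the two frames, the green sphere sits at roughly (3.4, 6.7) before and (6.3, 4.2) after.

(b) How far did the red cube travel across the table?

1.4

The red cube moved from about (8.6, 2.5) to (7.3, 2.9), a distance of √(1.3² + 0.4²) ≈ 1.4.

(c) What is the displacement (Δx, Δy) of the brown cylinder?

(-2.5, -2.4)

The brown cylinder was at about (5.9, 8.1) and moved to about (3.4, 5.7).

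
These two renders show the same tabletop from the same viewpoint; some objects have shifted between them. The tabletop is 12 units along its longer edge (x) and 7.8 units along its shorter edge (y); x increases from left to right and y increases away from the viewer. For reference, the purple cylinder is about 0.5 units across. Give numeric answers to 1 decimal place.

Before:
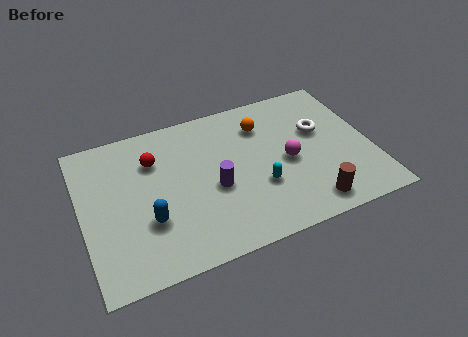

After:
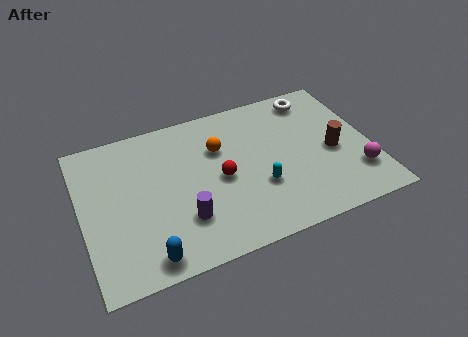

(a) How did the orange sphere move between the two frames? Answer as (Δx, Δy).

(-1.9, -0.6)

The orange sphere was at about (7.7, 5.9) and moved to about (5.8, 5.3).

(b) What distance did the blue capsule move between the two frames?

1.7

From (2.6, 2.6) to (2.4, 0.9), the blue capsule covered √(0.2² + 1.7²) ≈ 1.7 units.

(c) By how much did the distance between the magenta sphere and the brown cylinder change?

-0.9

The distance was about 2.6 in the first image and 1.7 in the second, so they moved 0.9 units closer together.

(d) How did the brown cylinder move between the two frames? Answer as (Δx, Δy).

(1.3, 2.4)

From the two frames, the brown cylinder sits at roughly (9.1, 1.1) before and (10.4, 3.5) after.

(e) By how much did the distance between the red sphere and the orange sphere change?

-3.0

They were about 4.6 units apart before and 1.6 after — 3.0 units closer together.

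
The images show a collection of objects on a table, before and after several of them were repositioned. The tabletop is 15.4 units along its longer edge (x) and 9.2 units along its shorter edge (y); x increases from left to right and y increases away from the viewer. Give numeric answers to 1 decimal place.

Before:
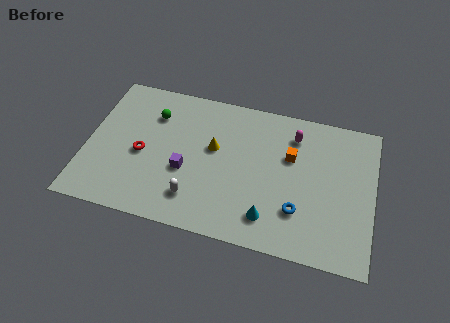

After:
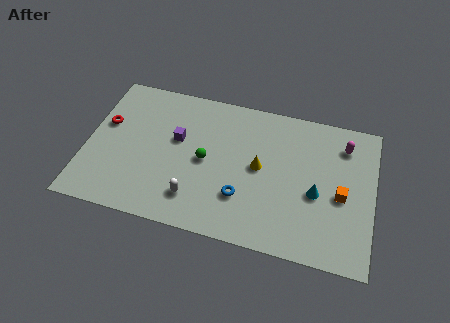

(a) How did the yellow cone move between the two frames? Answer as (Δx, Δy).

(2.5, -0.6)

From the two frames, the yellow cone sits at roughly (6.8, 5.4) before and (9.3, 4.8) after.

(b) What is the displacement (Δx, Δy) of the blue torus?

(-3.0, 0.1)

The blue torus started near (11.5, 2.6) and ended near (8.5, 2.7).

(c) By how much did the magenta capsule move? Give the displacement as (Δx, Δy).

(2.7, 0.0)

The magenta capsule was at about (11.0, 7.3) and moved to about (13.7, 7.3).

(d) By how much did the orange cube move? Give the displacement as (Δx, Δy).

(2.8, -1.8)

The orange cube started near (10.9, 5.9) and ended near (13.7, 4.1).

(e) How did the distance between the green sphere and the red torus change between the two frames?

+2.9

Before: roughly 2.7 units apart; after: 5.6. That's 2.9 units further apart.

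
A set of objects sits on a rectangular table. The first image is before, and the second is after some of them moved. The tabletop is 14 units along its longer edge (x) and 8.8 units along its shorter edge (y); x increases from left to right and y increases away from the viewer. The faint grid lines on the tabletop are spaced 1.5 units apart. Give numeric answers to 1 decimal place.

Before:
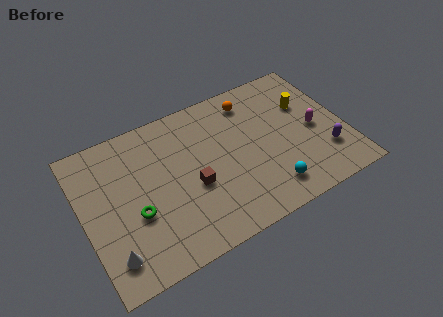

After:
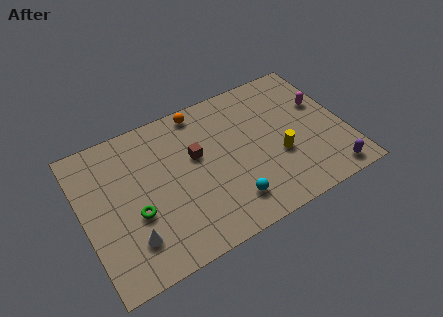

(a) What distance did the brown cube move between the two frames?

1.7

The brown cube was near (5.7, 3.6) before and (6.1, 5.3) after, so it travelled √(0.4² + 1.7²) ≈ 1.7 units.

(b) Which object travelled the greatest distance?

the yellow cylinder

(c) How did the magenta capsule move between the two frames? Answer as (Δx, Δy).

(0.6, 1.4)

The magenta capsule was at about (12.4, 4.1) and moved to about (13.0, 5.5).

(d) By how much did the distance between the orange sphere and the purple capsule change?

+3.2

The distance was about 5.9 in the first image and 9.1 in the second, so they moved 3.2 units further apart.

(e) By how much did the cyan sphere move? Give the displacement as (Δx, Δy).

(-2.1, 0.2)

From the two frames, the cyan sphere sits at roughly (9.5, 1.6) before and (7.4, 1.8) after.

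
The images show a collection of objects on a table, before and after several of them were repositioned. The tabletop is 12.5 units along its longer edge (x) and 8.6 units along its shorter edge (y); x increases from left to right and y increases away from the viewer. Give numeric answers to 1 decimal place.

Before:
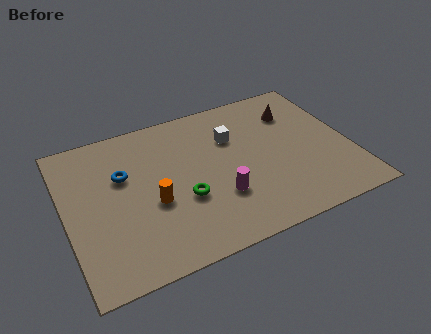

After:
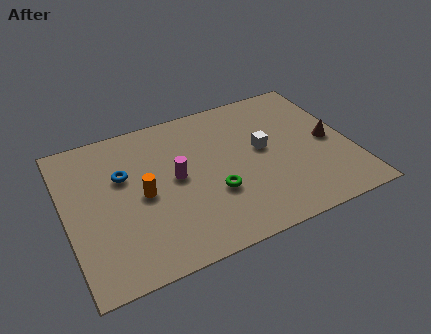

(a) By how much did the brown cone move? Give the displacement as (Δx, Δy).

(1.2, -2.3)

The brown cone started near (10.4, 6.4) and ended near (11.6, 4.1).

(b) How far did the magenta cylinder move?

2.5

The magenta cylinder moved from about (6.5, 2.7) to (4.8, 4.5), a distance of √(1.7² + 1.8²) ≈ 2.5.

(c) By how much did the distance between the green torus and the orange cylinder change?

+1.9

They were about 1.3 units apart before and 3.2 after — 1.9 units further apart.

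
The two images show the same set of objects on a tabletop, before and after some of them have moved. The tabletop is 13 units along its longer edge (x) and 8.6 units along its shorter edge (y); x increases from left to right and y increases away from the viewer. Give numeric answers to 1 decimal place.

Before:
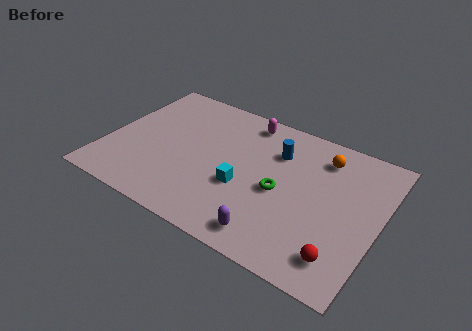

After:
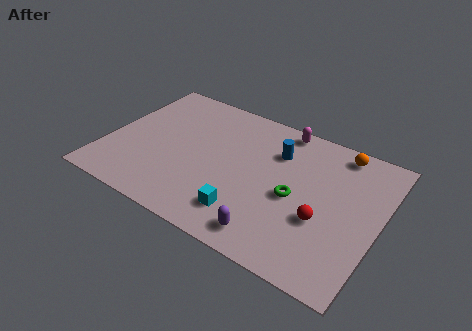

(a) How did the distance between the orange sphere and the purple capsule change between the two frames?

+0.9

They were about 5.9 units apart before and 6.8 after — 0.9 units further apart.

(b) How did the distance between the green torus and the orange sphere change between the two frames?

+0.6

The distance was about 3.4 in the first image and 4.0 in the second, so they moved 0.6 units further apart.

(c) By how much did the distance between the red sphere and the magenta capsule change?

-2.7

The distance was about 8.0 in the first image and 5.3 in the second, so they moved 2.7 units closer together.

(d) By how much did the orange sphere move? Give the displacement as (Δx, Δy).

(0.7, 0.7)

The orange sphere started near (10.0, 6.9) and ended near (10.7, 7.6).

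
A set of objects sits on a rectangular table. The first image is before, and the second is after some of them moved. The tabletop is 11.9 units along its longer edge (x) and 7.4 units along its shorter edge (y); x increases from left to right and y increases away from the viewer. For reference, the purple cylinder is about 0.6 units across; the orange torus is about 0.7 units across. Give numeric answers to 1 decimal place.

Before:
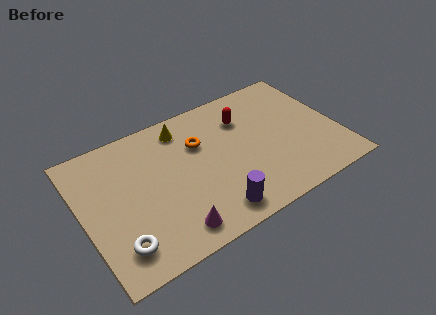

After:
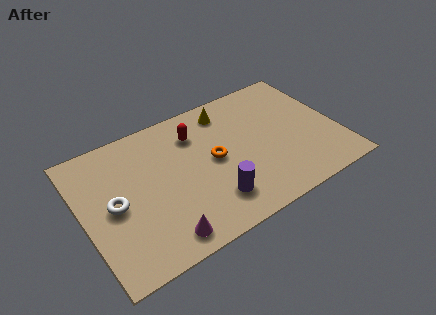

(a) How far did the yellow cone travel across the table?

2.1

From (5.0, 6.2) to (7.1, 6.2), the yellow cone covered √(2.1² + 0.0²) ≈ 2.1 units.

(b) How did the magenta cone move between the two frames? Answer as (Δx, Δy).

(-0.5, -0.1)

The magenta cone started near (3.7, 1.1) and ended near (3.2, 1.0).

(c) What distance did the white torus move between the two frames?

2.1

From (1.3, 1.5) to (1.4, 3.6), the white torus covered √(0.1² + 2.1²) ≈ 2.1 units.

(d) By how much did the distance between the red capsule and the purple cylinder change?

-0.9

Before: roughly 4.8 units apart; after: 3.9. That's 0.9 units closer together.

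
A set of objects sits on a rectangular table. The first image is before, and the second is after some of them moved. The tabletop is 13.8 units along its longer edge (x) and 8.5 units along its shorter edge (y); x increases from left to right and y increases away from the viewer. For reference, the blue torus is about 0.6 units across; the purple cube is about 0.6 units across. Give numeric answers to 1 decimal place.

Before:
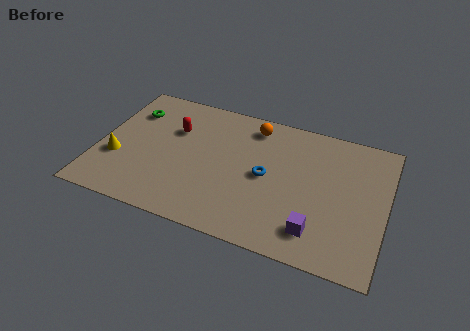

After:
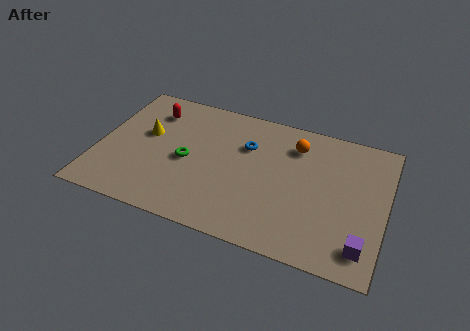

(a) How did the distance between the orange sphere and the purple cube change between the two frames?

-0.3

The distance was about 6.5 in the first image and 6.2 in the second, so they moved 0.3 units closer together.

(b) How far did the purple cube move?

2.2

From (10.7, 1.7) to (12.9, 1.5), the purple cube covered √(2.2² + 0.2²) ≈ 2.2 units.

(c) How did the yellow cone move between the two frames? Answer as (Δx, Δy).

(1.2, 2.0)

The yellow cone was at about (1.0, 3.0) and moved to about (2.2, 5.0).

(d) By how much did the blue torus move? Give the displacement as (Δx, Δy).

(-1.1, 1.6)

The blue torus was at about (8.1, 4.2) and moved to about (7.0, 5.8).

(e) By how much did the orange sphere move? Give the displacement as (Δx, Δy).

(2.1, -0.6)

The orange sphere was at about (7.2, 7.2) and moved to about (9.3, 6.6).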